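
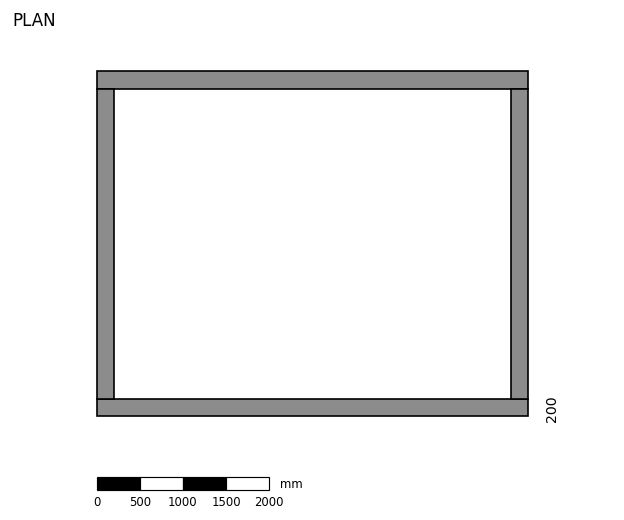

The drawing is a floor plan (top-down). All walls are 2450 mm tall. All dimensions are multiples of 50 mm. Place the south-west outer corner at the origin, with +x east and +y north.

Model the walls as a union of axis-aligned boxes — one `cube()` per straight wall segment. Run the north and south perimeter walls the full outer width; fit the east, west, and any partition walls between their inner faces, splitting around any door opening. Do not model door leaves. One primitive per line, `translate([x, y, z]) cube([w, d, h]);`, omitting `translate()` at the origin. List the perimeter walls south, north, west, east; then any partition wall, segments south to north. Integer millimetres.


cube([5000, 200, 2450]);
translate([0, 3800, 0]) cube([5000, 200, 2450]);
translate([0, 200, 0]) cube([200, 3600, 2450]);
translate([4800, 200, 0]) cube([200, 3600, 2450]);


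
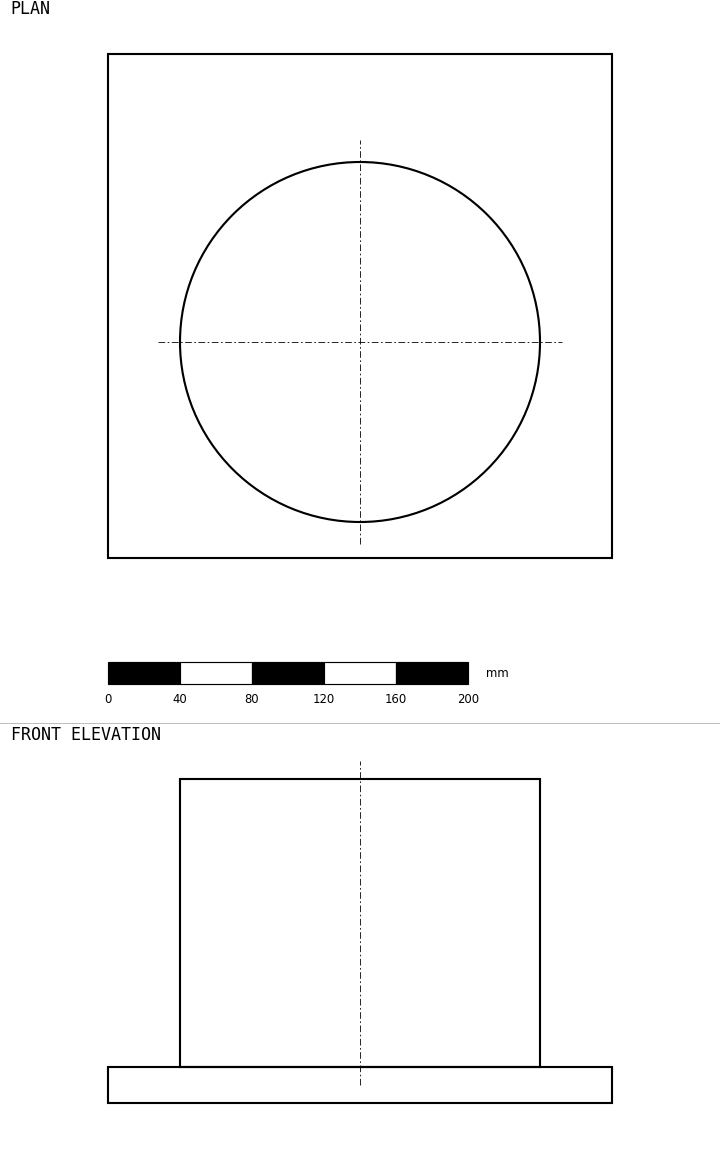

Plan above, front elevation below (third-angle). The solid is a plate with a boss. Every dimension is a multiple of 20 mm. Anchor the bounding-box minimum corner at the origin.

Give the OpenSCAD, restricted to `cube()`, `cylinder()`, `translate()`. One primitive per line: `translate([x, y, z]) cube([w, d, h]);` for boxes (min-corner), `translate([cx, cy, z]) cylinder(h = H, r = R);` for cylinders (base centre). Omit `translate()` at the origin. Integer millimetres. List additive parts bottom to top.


cube([280, 280, 20]);
translate([140, 120, 20]) cylinder(h = 160, r = 100);


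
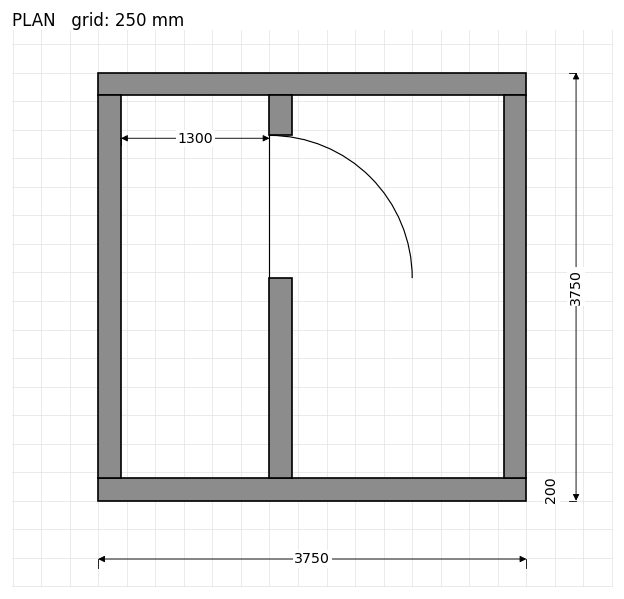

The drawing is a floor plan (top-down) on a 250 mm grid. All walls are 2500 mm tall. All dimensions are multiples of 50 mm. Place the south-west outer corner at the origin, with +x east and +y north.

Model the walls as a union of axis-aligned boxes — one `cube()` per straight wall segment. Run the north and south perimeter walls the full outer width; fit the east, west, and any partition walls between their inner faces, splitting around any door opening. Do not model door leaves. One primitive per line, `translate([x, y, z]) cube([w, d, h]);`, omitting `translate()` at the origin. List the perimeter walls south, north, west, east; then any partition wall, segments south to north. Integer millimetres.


cube([3750, 200, 2500]);
translate([0, 3550, 0]) cube([3750, 200, 2500]);
translate([0, 200, 0]) cube([200, 3350, 2500]);
translate([3550, 200, 0]) cube([200, 3350, 2500]);
translate([1500, 200, 0]) cube([200, 1750, 2500]);
translate([1500, 3200, 0]) cube([200, 350, 2500]);


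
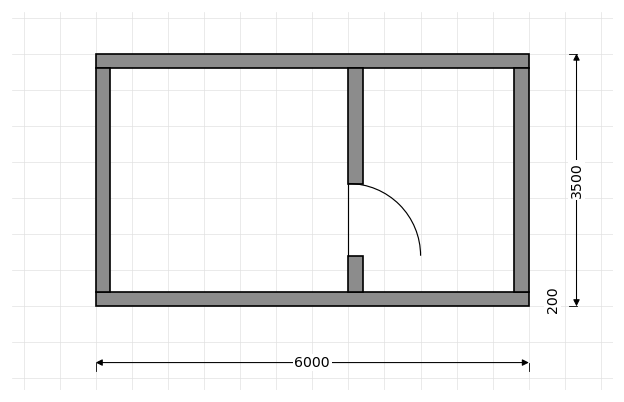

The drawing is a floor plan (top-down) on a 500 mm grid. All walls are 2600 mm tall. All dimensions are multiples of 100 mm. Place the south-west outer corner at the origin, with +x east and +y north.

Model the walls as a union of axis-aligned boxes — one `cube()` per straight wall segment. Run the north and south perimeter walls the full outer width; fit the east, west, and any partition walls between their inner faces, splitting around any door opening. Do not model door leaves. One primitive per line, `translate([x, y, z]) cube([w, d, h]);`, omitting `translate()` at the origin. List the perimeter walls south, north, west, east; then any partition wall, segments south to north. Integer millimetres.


cube([6000, 200, 2600]);
translate([0, 3300, 0]) cube([6000, 200, 2600]);
translate([0, 200, 0]) cube([200, 3100, 2600]);
translate([5800, 200, 0]) cube([200, 3100, 2600]);
translate([3500, 200, 0]) cube([200, 500, 2600]);
translate([3500, 1700, 0]) cube([200, 1600, 2600]);


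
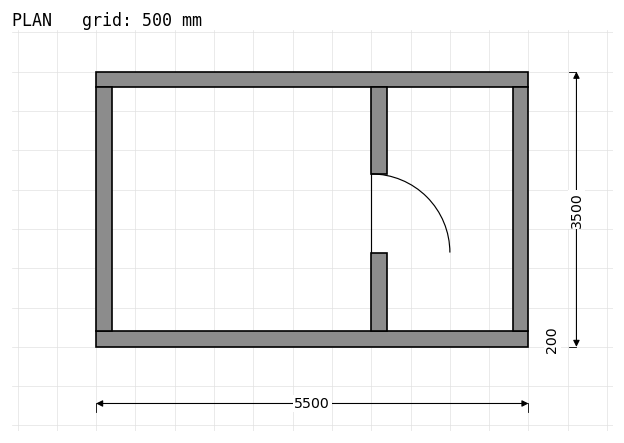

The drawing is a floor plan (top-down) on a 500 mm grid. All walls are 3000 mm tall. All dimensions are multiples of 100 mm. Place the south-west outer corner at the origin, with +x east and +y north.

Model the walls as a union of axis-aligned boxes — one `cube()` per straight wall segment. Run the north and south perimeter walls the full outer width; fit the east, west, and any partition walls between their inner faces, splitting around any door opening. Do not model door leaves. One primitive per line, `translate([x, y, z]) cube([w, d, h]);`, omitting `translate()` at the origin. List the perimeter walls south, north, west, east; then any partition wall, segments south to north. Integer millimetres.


cube([5500, 200, 3000]);
translate([0, 3300, 0]) cube([5500, 200, 3000]);
translate([0, 200, 0]) cube([200, 3100, 3000]);
translate([5300, 200, 0]) cube([200, 3100, 3000]);
translate([3500, 200, 0]) cube([200, 1000, 3000]);
translate([3500, 2200, 0]) cube([200, 1100, 3000]);


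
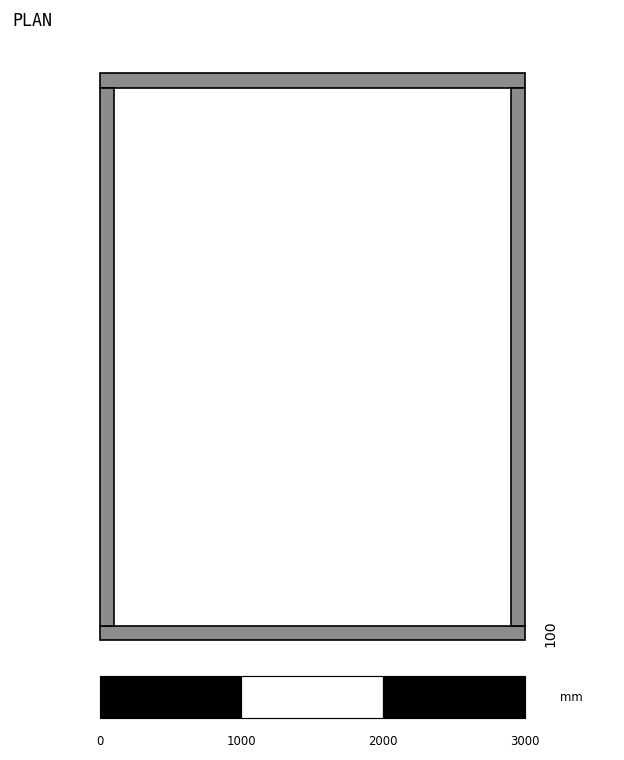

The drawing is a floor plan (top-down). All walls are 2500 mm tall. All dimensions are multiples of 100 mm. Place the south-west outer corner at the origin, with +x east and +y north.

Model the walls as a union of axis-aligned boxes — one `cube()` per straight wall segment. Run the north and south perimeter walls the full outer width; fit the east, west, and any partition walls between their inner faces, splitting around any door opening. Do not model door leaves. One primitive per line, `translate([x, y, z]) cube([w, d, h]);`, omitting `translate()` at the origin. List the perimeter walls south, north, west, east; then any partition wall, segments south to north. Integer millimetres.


cube([3000, 100, 2500]);
translate([0, 3900, 0]) cube([3000, 100, 2500]);
translate([0, 100, 0]) cube([100, 3800, 2500]);
translate([2900, 100, 0]) cube([100, 3800, 2500]);


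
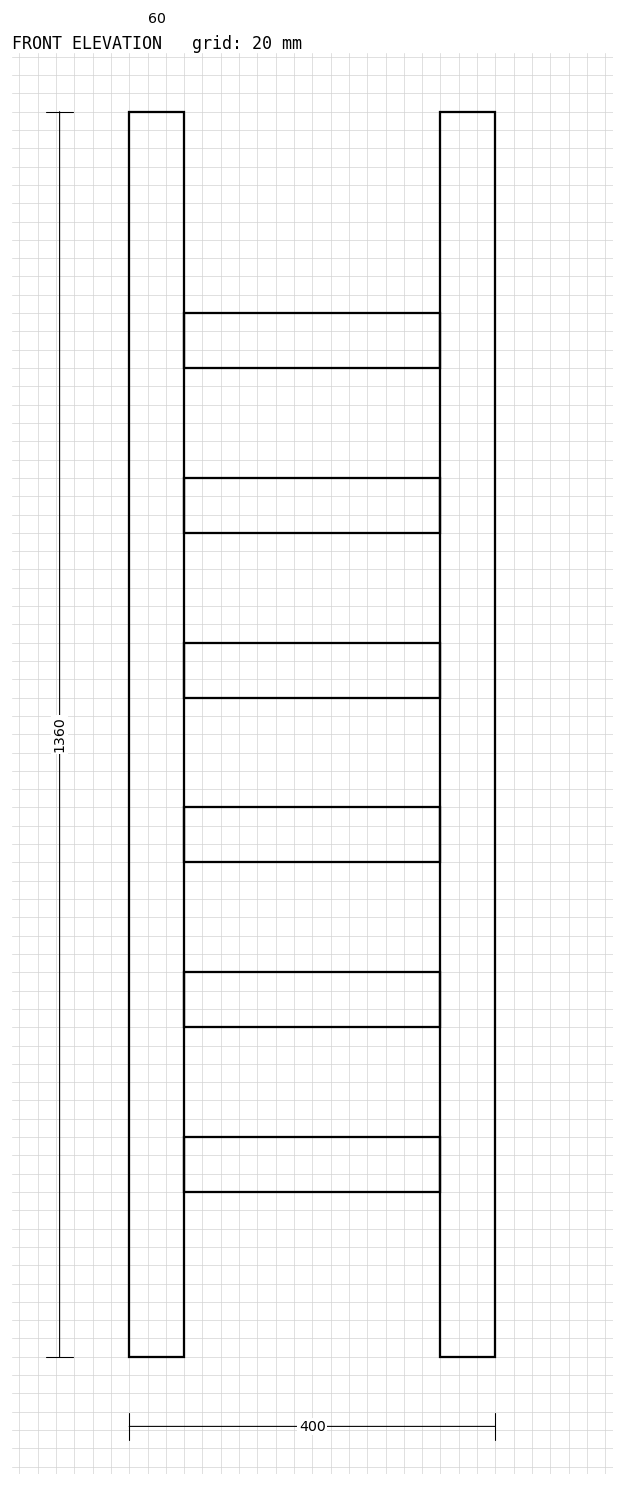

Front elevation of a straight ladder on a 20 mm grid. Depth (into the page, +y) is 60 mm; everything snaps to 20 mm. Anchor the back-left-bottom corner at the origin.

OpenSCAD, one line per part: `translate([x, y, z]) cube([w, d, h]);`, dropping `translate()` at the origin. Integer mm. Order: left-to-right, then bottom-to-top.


cube([60, 60, 1360]);
translate([60, 0, 180]) cube([280, 60, 60]);
translate([60, 0, 360]) cube([280, 60, 60]);
translate([60, 0, 540]) cube([280, 60, 60]);
translate([60, 0, 720]) cube([280, 60, 60]);
translate([60, 0, 900]) cube([280, 60, 60]);
translate([60, 0, 1080]) cube([280, 60, 60]);
translate([340, 0, 0]) cube([60, 60, 1360]);


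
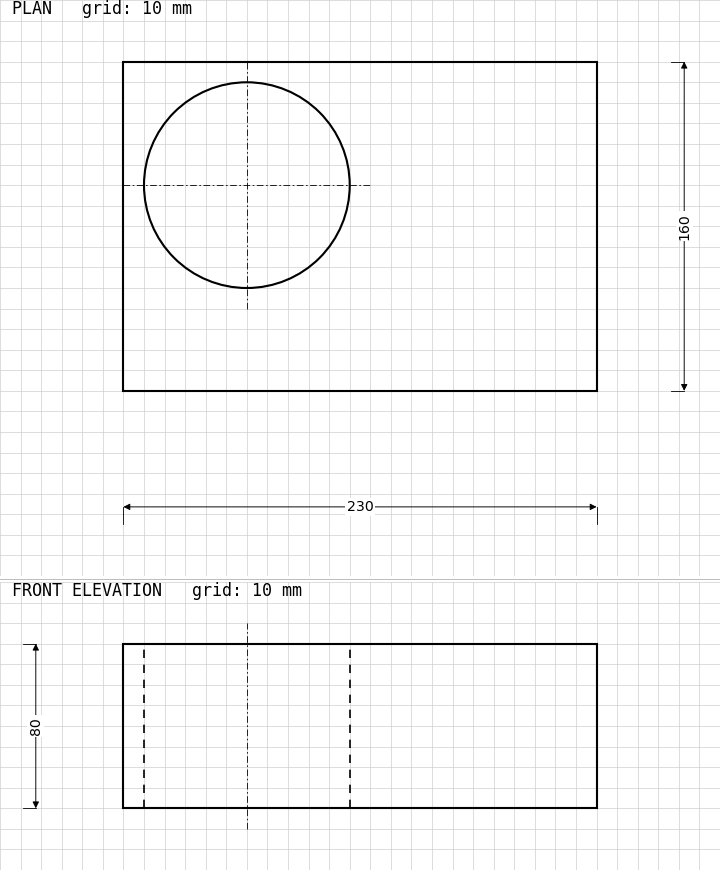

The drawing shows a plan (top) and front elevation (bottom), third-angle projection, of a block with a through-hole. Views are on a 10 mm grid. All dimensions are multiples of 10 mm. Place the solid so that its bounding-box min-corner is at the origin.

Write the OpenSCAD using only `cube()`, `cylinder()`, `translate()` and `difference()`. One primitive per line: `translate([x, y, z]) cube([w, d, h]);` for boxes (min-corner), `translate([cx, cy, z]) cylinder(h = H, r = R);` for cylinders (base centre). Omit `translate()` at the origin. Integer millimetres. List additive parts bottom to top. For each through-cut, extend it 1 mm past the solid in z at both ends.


difference() {
  cube([230, 160, 80]);
  translate([60, 100, -1]) cylinder(h = 82, r = 50);
}


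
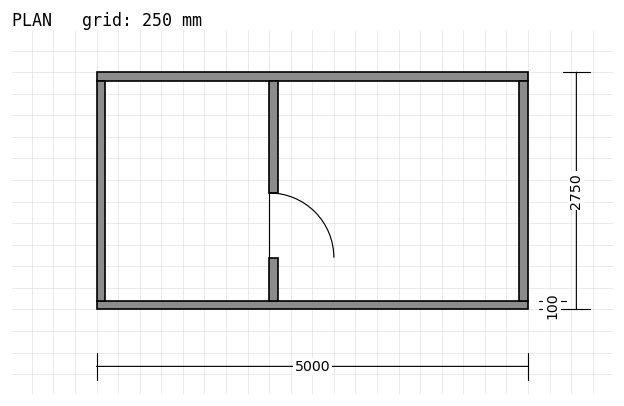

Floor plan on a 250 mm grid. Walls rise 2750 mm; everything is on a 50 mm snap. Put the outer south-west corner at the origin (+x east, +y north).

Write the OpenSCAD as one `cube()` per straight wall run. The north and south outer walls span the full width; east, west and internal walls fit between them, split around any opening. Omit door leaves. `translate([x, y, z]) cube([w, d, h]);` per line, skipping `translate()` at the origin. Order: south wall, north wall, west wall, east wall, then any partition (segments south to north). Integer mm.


cube([5000, 100, 2750]);
translate([0, 2650, 0]) cube([5000, 100, 2750]);
translate([0, 100, 0]) cube([100, 2550, 2750]);
translate([4900, 100, 0]) cube([100, 2550, 2750]);
translate([2000, 100, 0]) cube([100, 500, 2750]);
translate([2000, 1350, 0]) cube([100, 1300, 2750]);


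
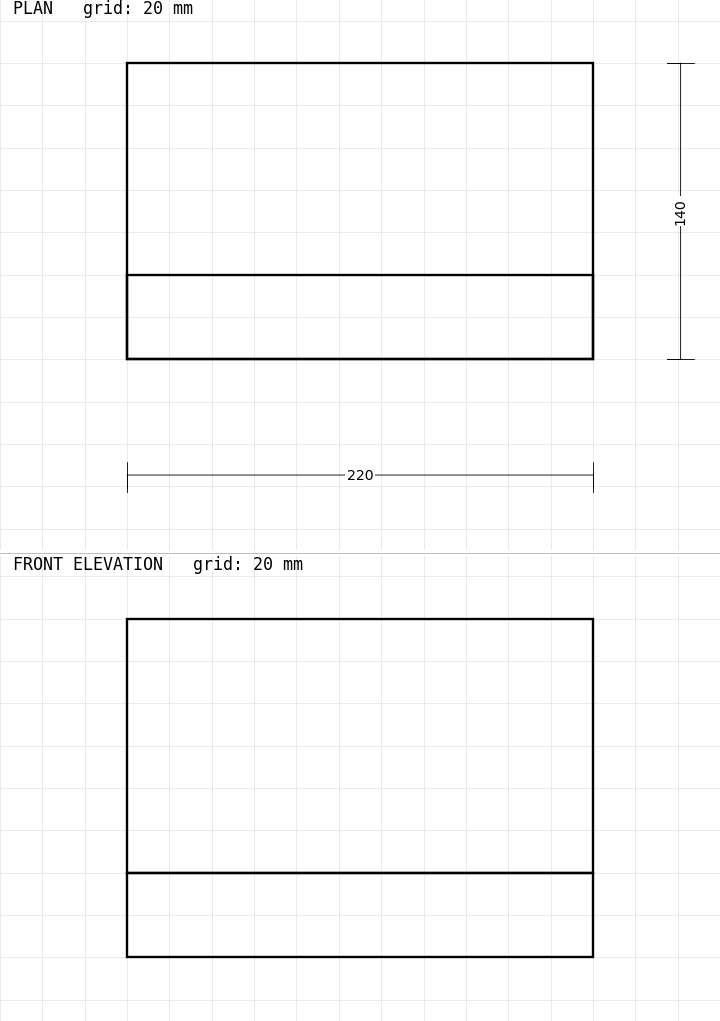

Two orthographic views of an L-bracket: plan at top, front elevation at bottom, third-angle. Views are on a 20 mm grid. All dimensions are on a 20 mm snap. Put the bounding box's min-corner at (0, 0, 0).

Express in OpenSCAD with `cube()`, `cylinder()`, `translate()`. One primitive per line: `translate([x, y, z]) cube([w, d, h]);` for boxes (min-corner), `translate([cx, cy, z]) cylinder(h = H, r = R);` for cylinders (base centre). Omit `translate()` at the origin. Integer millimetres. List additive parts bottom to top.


cube([220, 140, 40]);
translate([0, 0, 40]) cube([220, 40, 120]);


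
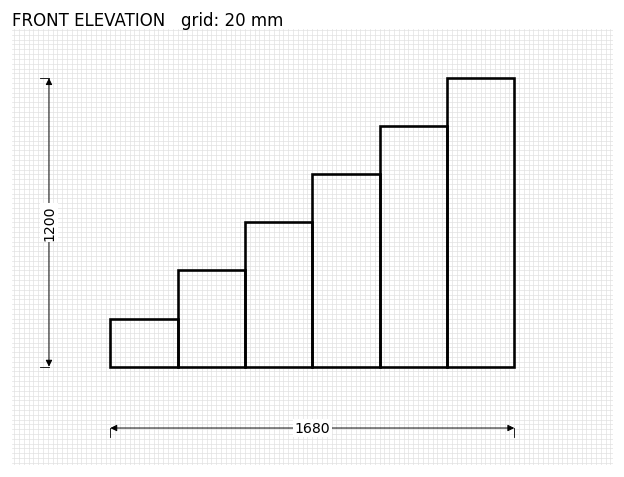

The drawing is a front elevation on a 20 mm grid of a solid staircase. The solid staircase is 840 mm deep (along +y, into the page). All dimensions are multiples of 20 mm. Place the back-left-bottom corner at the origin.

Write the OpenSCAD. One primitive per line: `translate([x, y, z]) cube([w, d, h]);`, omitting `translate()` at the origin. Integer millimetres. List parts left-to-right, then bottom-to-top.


cube([280, 840, 200]);
translate([280, 0, 0]) cube([280, 840, 400]);
translate([560, 0, 0]) cube([280, 840, 600]);
translate([840, 0, 0]) cube([280, 840, 800]);
translate([1120, 0, 0]) cube([280, 840, 1000]);
translate([1400, 0, 0]) cube([280, 840, 1200]);


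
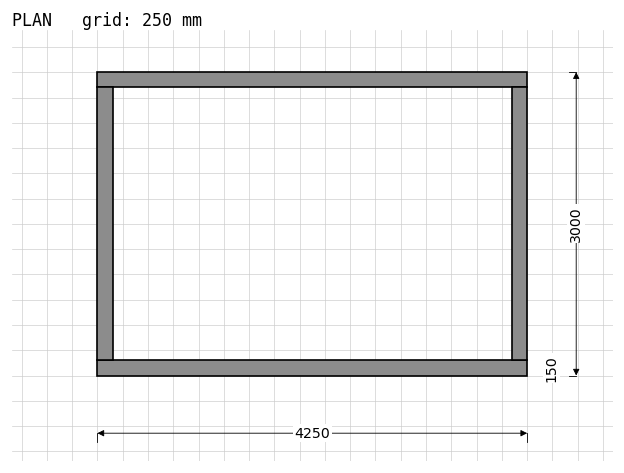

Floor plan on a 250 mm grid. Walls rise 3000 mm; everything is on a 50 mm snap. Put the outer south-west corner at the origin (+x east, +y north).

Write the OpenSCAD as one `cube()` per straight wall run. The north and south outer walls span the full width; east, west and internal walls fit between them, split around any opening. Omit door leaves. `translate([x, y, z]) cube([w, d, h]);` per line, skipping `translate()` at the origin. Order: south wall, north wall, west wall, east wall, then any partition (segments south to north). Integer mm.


cube([4250, 150, 3000]);
translate([0, 2850, 0]) cube([4250, 150, 3000]);
translate([0, 150, 0]) cube([150, 2700, 3000]);
translate([4100, 150, 0]) cube([150, 2700, 3000]);


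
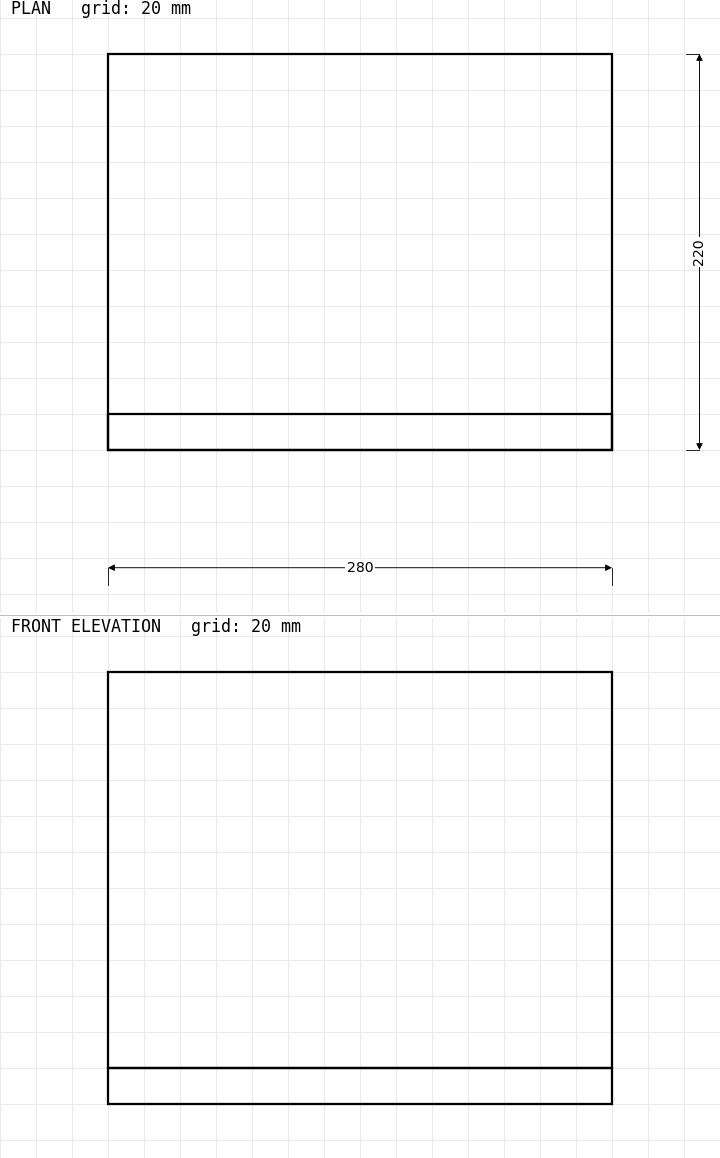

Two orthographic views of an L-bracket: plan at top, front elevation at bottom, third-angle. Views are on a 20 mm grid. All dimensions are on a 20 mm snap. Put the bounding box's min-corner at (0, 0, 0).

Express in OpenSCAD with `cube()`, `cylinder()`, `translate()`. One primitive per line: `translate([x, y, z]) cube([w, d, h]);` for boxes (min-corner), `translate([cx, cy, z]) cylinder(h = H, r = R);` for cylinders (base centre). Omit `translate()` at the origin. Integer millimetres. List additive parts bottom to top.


cube([280, 220, 20]);
translate([0, 0, 20]) cube([280, 20, 220]);


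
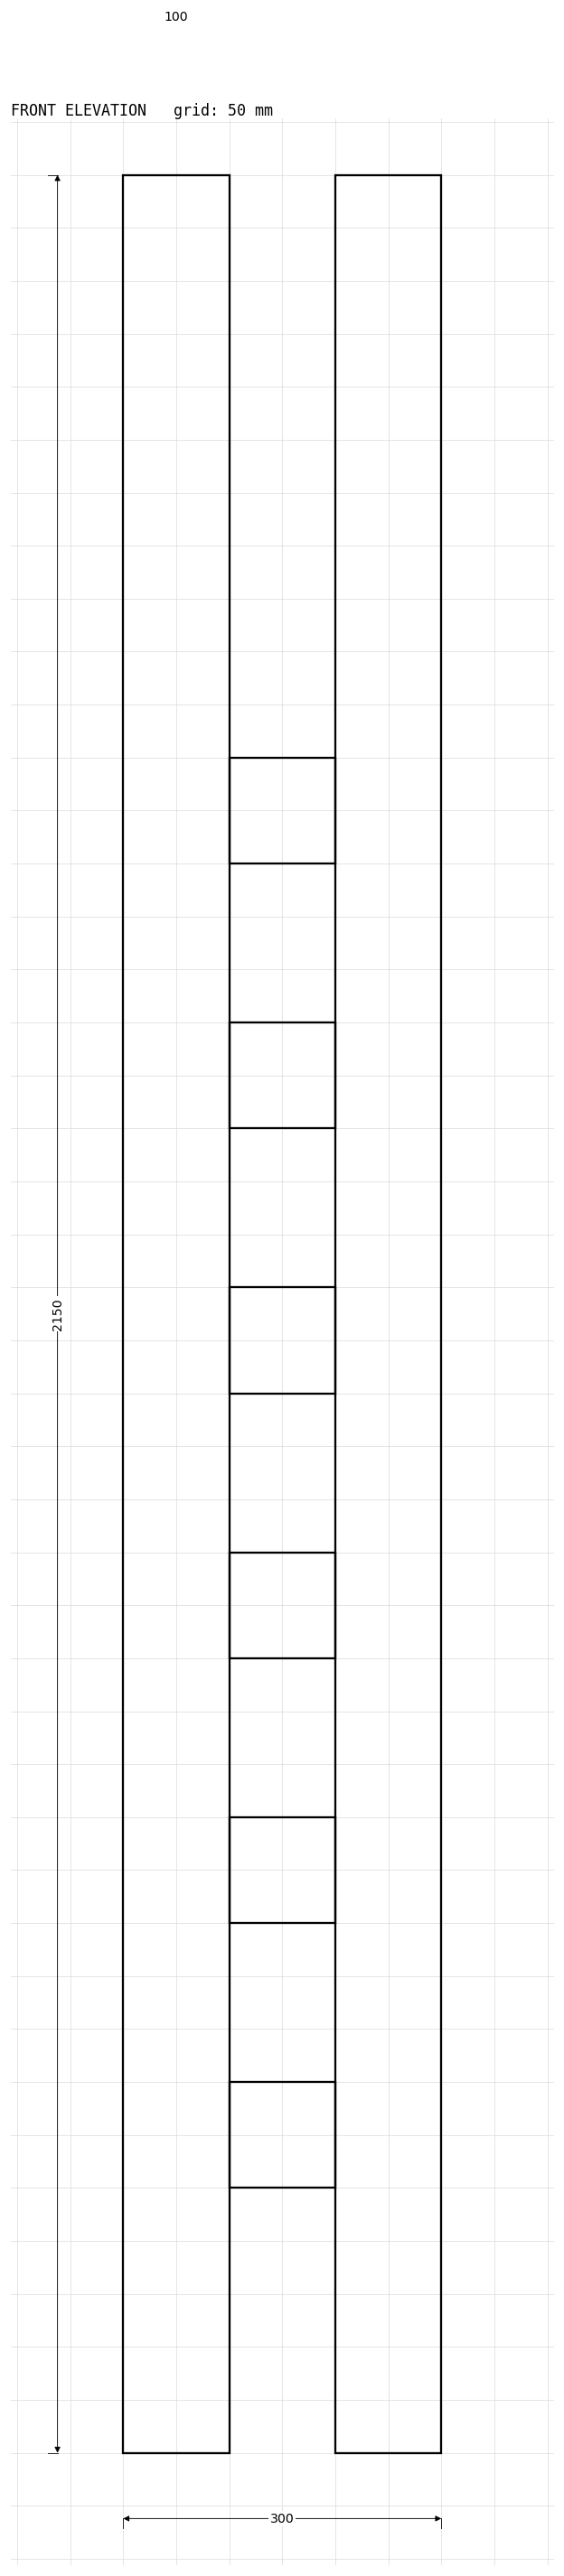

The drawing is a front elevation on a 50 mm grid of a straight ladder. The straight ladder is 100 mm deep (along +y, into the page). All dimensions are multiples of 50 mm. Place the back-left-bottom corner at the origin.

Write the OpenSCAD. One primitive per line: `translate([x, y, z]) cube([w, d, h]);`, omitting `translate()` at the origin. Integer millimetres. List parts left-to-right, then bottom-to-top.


cube([100, 100, 2150]);
translate([100, 0, 250]) cube([100, 100, 100]);
translate([100, 0, 500]) cube([100, 100, 100]);
translate([100, 0, 750]) cube([100, 100, 100]);
translate([100, 0, 1000]) cube([100, 100, 100]);
translate([100, 0, 1250]) cube([100, 100, 100]);
translate([100, 0, 1500]) cube([100, 100, 100]);
translate([200, 0, 0]) cube([100, 100, 2150]);


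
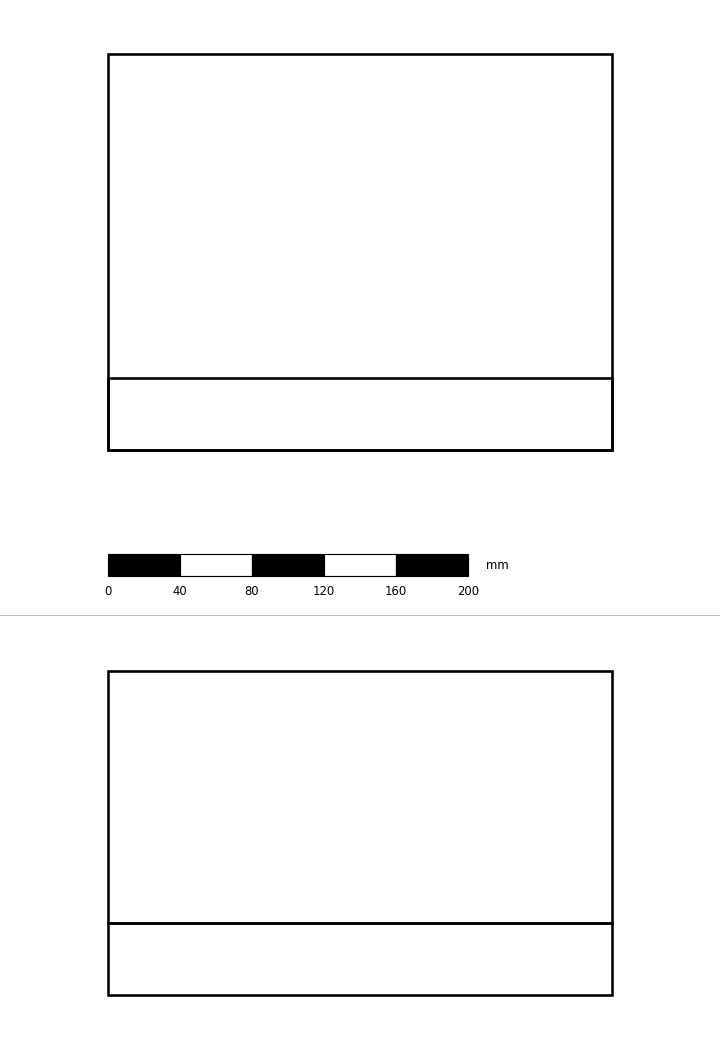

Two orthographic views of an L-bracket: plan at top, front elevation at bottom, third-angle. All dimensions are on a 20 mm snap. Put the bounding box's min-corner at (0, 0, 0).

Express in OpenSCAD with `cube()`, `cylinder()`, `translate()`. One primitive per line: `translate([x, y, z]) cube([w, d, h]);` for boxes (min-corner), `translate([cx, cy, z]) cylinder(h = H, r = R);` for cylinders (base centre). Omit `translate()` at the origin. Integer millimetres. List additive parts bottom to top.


cube([280, 220, 40]);
translate([0, 0, 40]) cube([280, 40, 140]);


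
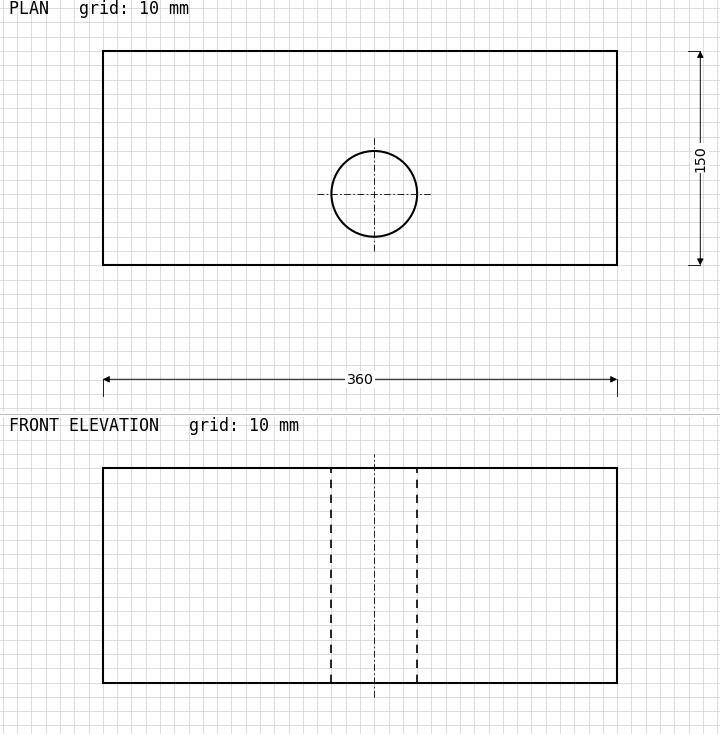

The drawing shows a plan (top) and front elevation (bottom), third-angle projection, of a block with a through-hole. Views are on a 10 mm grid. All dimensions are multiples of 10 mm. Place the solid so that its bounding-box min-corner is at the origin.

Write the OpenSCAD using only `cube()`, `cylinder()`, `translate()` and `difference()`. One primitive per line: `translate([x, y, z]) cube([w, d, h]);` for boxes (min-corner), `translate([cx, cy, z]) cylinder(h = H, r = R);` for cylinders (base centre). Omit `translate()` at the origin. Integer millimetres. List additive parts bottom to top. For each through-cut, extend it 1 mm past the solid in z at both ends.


difference() {
  cube([360, 150, 150]);
  translate([190, 50, -1]) cylinder(h = 152, r = 30);
}


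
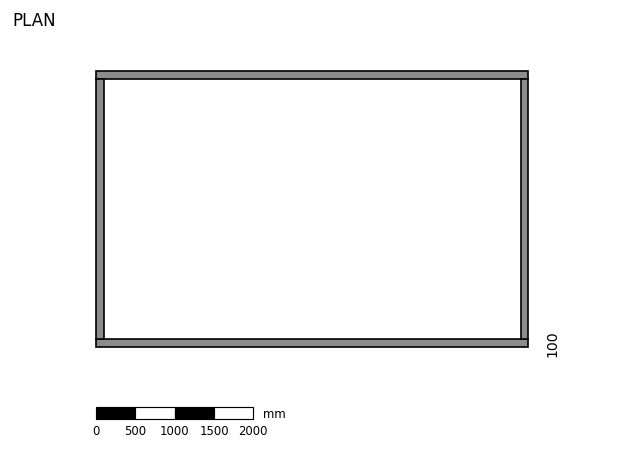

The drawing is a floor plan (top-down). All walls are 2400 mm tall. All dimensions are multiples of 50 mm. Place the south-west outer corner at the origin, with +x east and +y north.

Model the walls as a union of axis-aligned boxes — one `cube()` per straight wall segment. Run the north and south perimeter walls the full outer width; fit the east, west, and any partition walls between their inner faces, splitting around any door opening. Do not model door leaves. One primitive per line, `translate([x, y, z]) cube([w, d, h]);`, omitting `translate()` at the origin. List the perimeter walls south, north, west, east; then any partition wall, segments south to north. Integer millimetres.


cube([5500, 100, 2400]);
translate([0, 3400, 0]) cube([5500, 100, 2400]);
translate([0, 100, 0]) cube([100, 3300, 2400]);
translate([5400, 100, 0]) cube([100, 3300, 2400]);


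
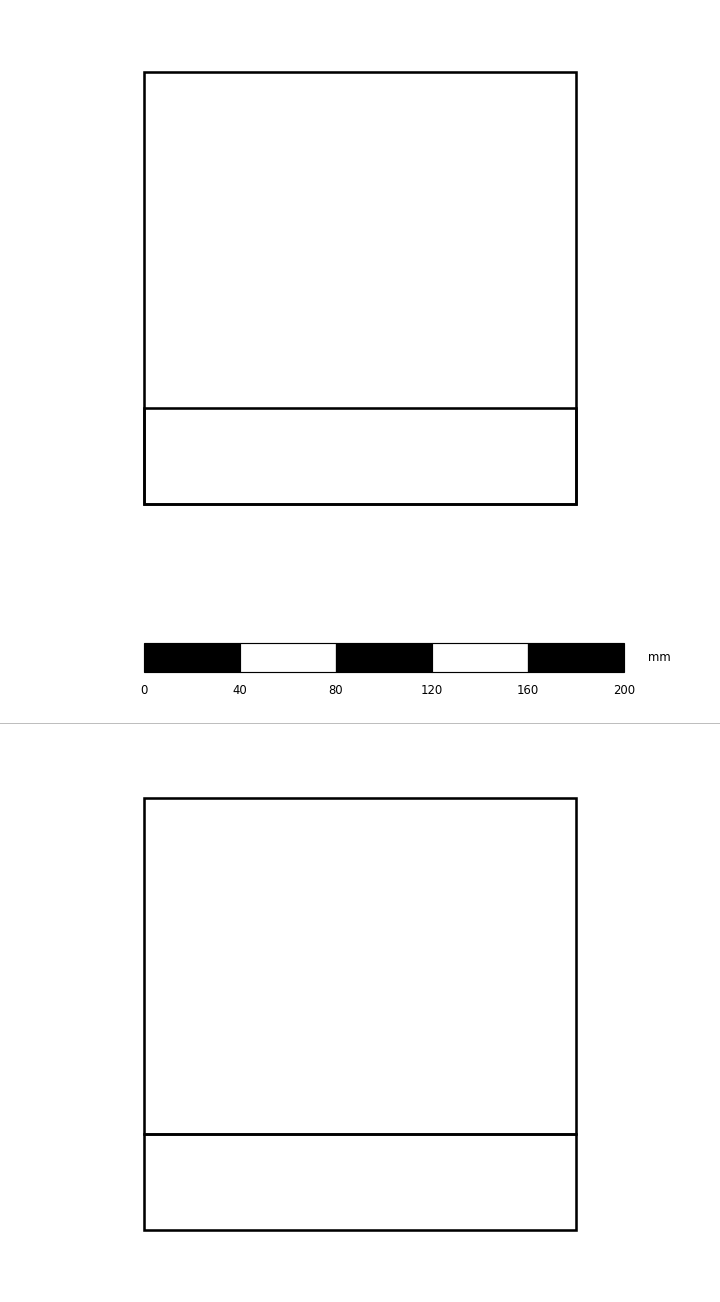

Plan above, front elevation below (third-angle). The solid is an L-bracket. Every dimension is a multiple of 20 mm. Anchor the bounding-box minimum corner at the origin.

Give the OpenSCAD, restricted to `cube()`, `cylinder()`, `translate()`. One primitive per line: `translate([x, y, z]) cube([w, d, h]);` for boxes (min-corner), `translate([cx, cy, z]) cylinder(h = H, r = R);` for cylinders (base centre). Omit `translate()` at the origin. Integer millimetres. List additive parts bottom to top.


cube([180, 180, 40]);
translate([0, 0, 40]) cube([180, 40, 140]);


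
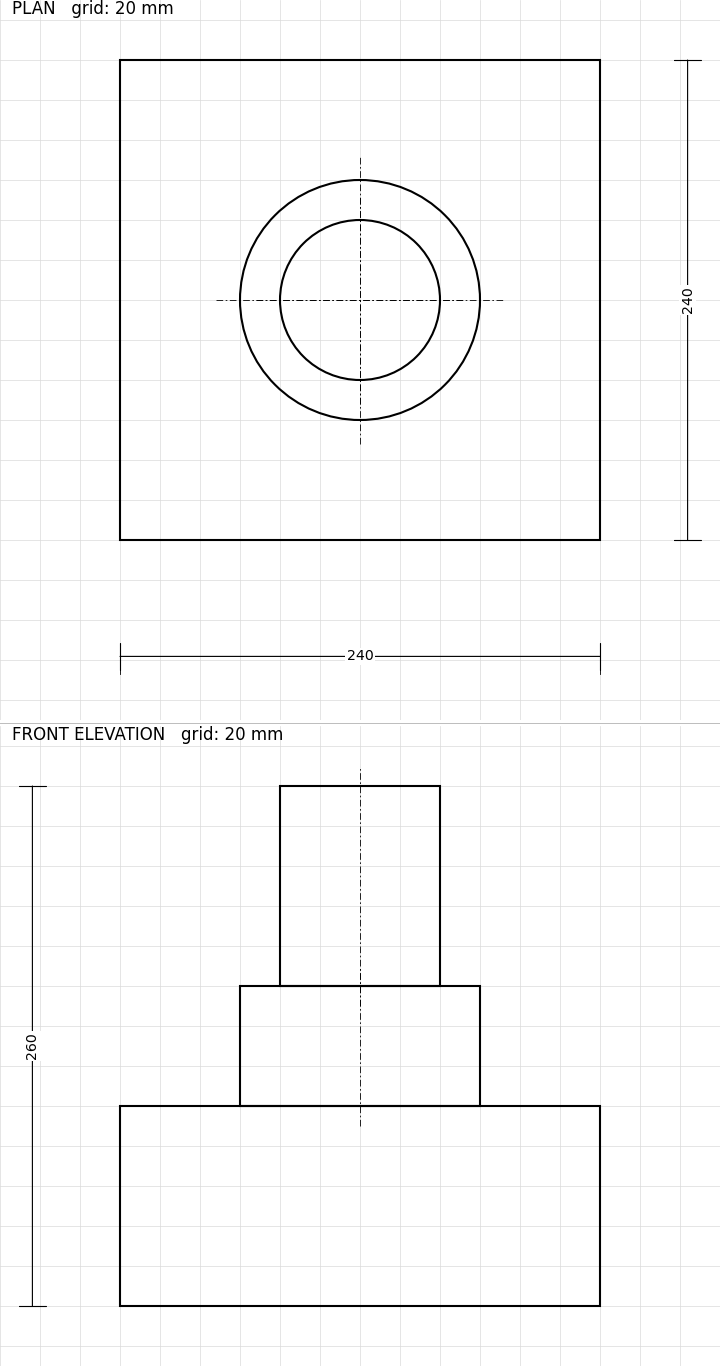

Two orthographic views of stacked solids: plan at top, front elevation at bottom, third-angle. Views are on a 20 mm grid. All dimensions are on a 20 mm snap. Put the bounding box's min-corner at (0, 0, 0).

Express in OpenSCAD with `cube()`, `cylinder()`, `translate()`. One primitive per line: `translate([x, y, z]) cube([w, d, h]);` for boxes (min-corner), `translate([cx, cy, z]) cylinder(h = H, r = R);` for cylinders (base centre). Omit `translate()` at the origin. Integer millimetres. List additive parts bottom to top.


cube([240, 240, 100]);
translate([120, 120, 100]) cylinder(h = 60, r = 60);
translate([120, 120, 160]) cylinder(h = 100, r = 40);


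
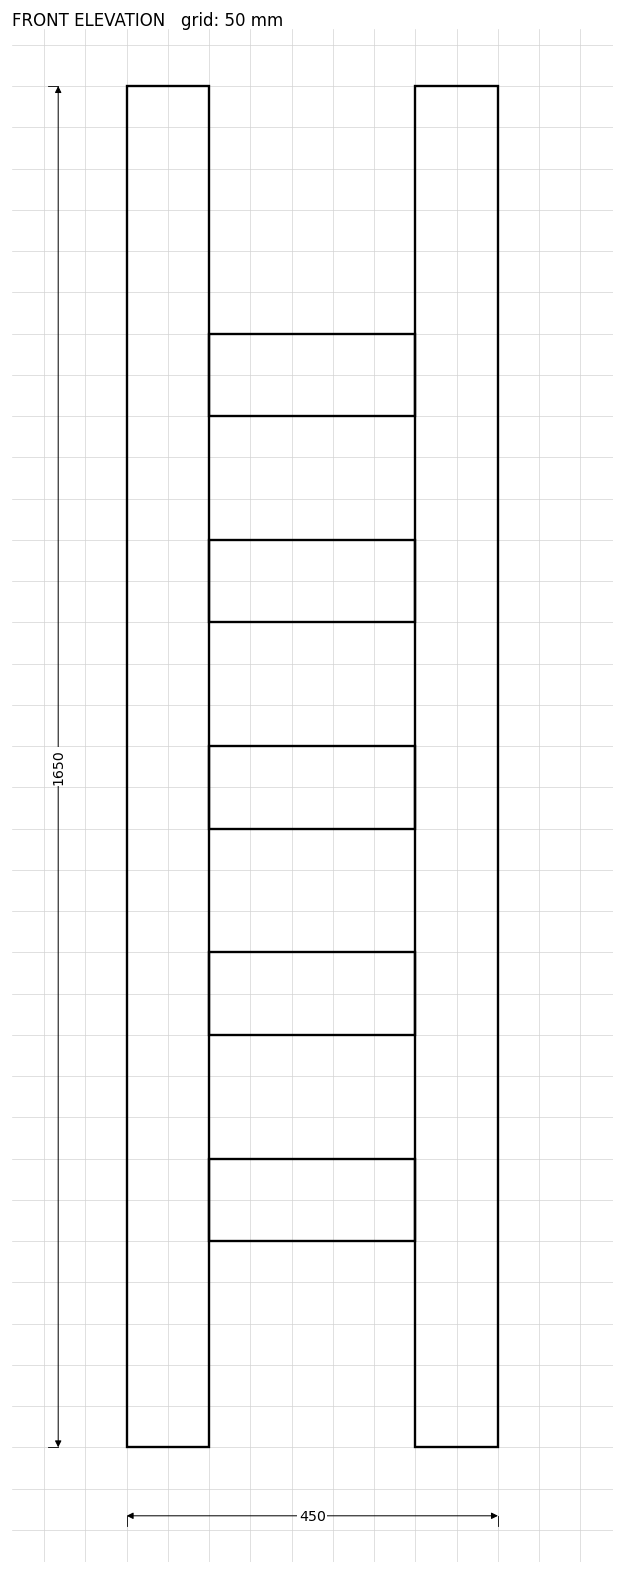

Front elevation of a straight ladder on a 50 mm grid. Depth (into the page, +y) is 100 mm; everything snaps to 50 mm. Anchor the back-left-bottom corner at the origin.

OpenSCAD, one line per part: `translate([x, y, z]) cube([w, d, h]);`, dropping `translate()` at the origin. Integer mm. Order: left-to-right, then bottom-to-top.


cube([100, 100, 1650]);
translate([100, 0, 250]) cube([250, 100, 100]);
translate([100, 0, 500]) cube([250, 100, 100]);
translate([100, 0, 750]) cube([250, 100, 100]);
translate([100, 0, 1000]) cube([250, 100, 100]);
translate([100, 0, 1250]) cube([250, 100, 100]);
translate([350, 0, 0]) cube([100, 100, 1650]);


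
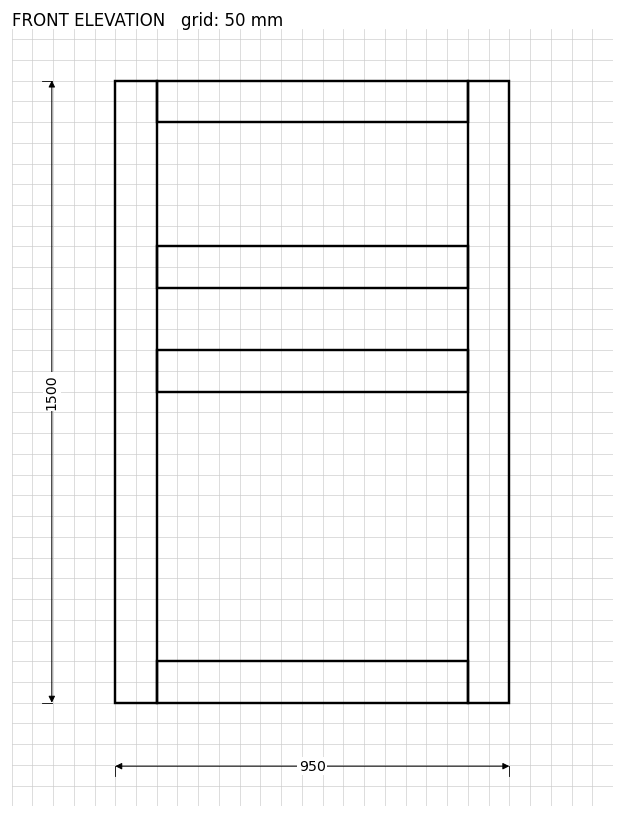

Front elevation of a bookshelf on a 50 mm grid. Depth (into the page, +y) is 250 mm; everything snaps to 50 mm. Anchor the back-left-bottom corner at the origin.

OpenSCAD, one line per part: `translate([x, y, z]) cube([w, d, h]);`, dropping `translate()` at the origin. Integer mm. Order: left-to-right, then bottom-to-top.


cube([100, 250, 1500]);
translate([100, 0, 0]) cube([750, 250, 100]);
translate([100, 0, 750]) cube([750, 250, 100]);
translate([100, 0, 1000]) cube([750, 250, 100]);
translate([100, 0, 1400]) cube([750, 250, 100]);
translate([850, 0, 0]) cube([100, 250, 1500]);


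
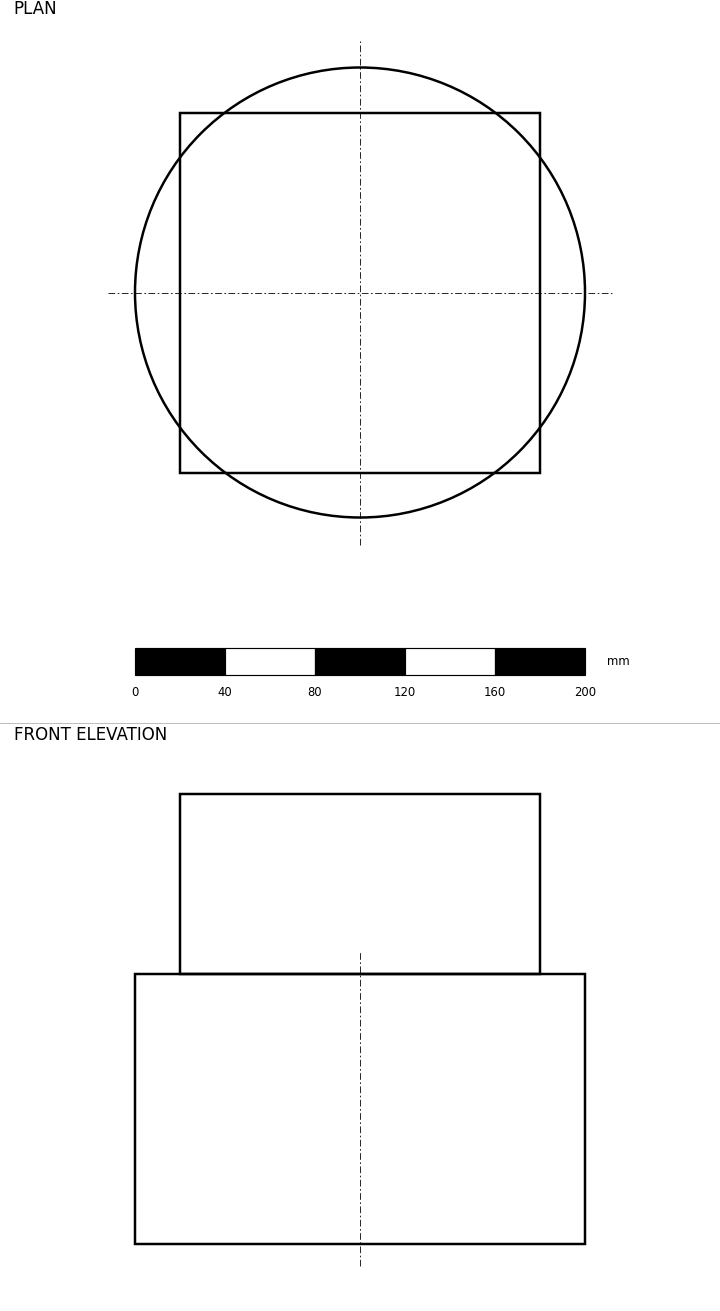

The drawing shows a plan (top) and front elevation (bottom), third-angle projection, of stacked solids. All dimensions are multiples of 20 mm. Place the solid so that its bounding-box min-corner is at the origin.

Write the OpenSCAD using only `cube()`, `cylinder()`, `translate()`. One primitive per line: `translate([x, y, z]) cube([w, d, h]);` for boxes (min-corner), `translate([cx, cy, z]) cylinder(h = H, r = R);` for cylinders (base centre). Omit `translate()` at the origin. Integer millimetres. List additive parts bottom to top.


translate([100, 100, 0]) cylinder(h = 120, r = 100);
translate([20, 20, 120]) cube([160, 160, 80]);


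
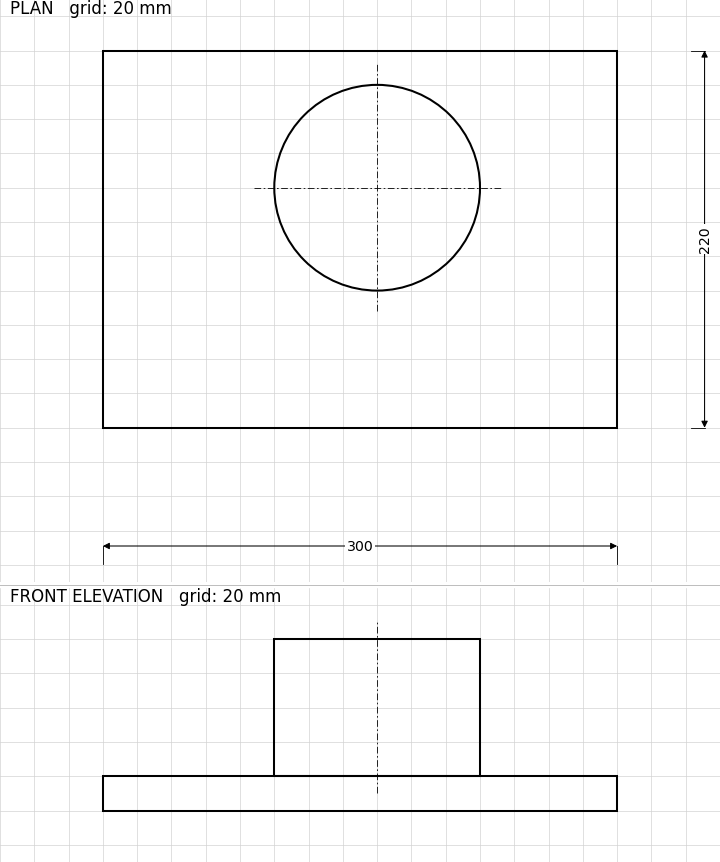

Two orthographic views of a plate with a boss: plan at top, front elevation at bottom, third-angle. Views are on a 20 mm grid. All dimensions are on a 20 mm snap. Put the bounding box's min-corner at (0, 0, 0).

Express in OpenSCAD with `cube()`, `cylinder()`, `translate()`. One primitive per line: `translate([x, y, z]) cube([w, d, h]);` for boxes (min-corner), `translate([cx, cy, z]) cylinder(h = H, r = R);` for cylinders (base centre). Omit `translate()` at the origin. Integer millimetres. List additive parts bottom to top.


cube([300, 220, 20]);
translate([160, 140, 20]) cylinder(h = 80, r = 60);


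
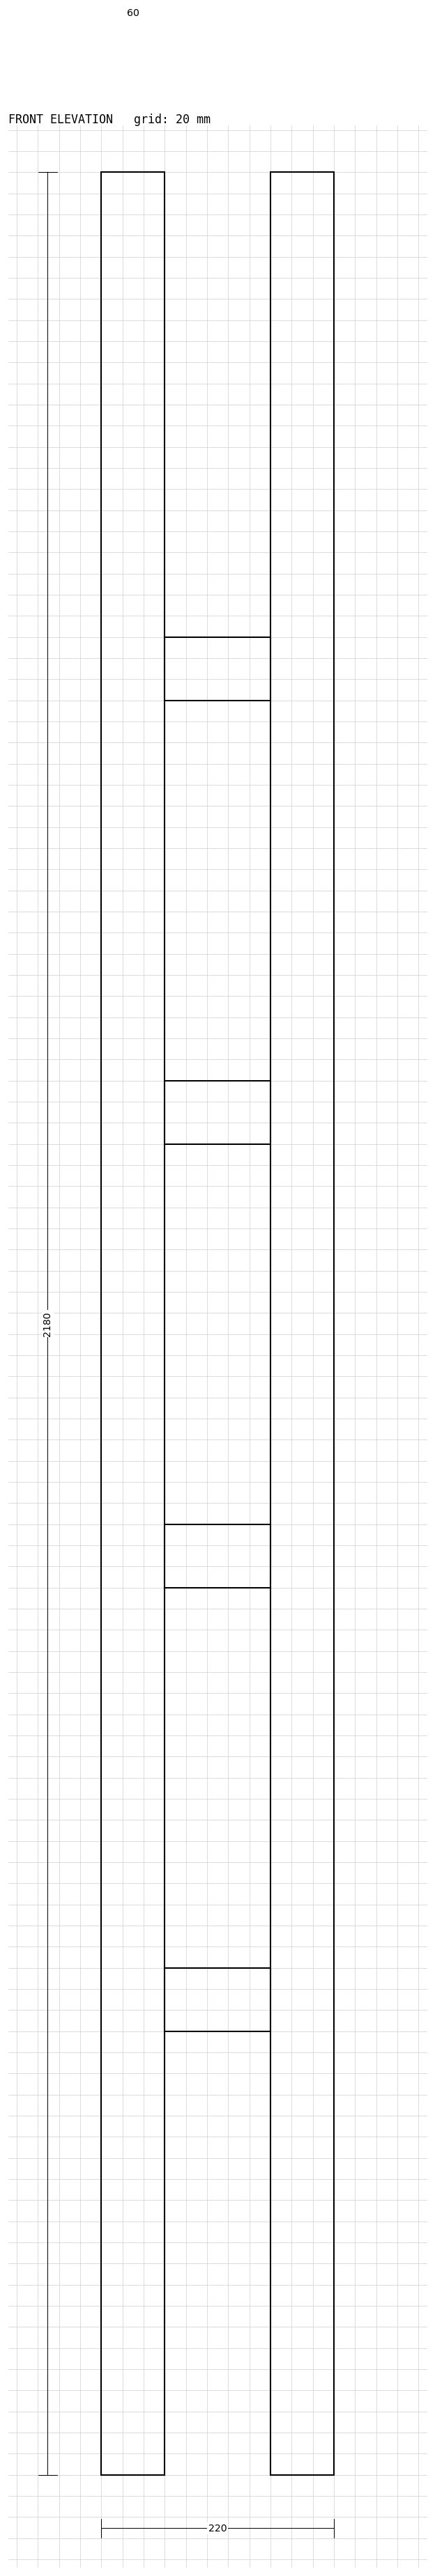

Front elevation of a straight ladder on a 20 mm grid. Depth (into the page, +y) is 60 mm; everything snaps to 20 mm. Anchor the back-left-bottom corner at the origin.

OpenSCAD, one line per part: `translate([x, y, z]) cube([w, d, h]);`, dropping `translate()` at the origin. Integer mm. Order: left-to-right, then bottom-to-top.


cube([60, 60, 2180]);
translate([60, 0, 420]) cube([100, 60, 60]);
translate([60, 0, 840]) cube([100, 60, 60]);
translate([60, 0, 1260]) cube([100, 60, 60]);
translate([60, 0, 1680]) cube([100, 60, 60]);
translate([160, 0, 0]) cube([60, 60, 2180]);


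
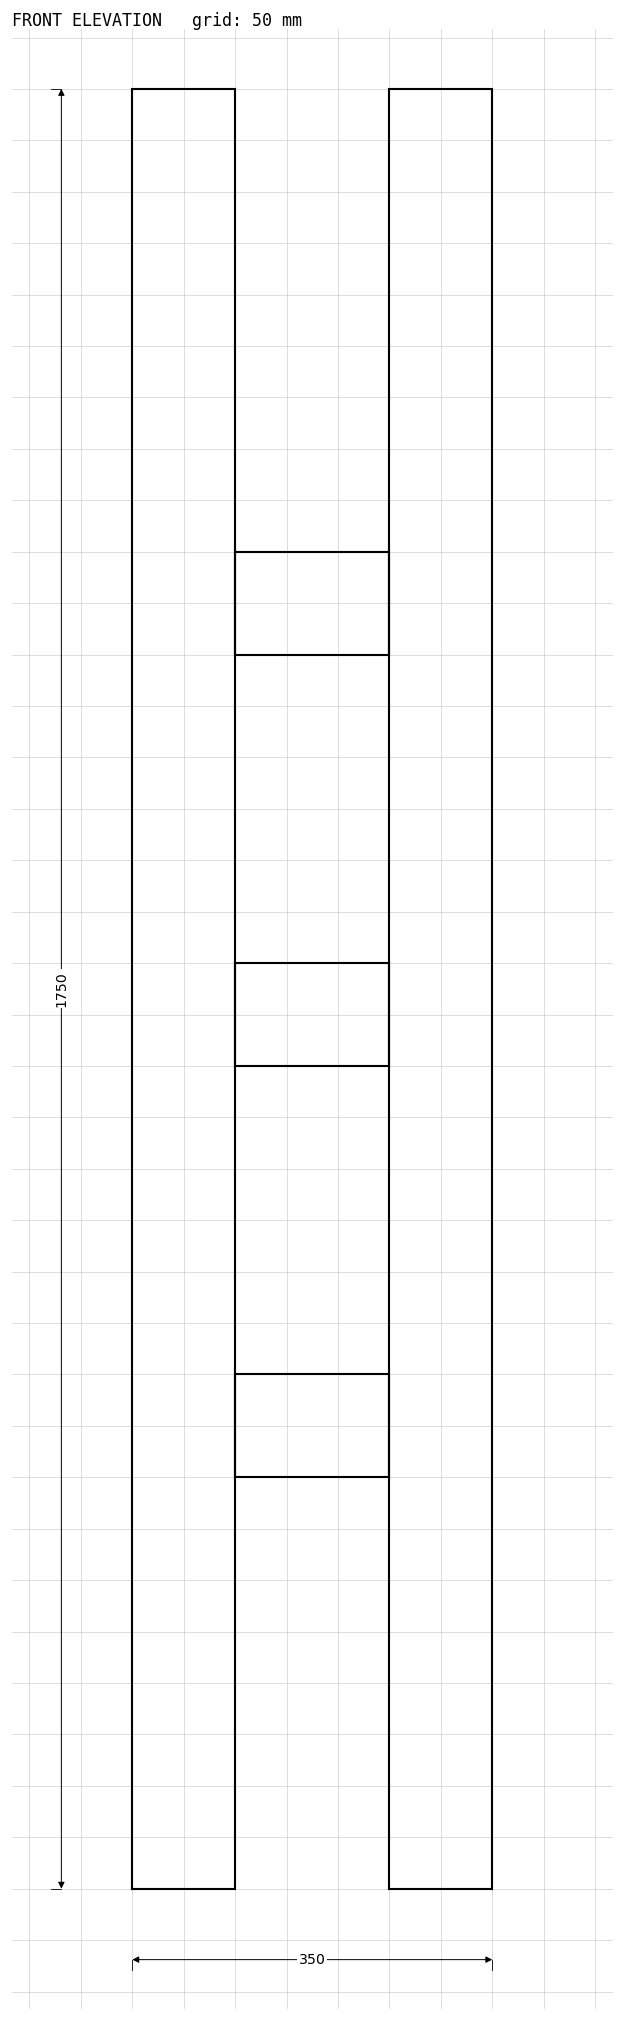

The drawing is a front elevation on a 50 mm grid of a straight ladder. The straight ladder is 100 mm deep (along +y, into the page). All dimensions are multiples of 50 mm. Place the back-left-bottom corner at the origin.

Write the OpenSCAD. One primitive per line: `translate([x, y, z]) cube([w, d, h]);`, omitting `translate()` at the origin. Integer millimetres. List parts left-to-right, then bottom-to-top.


cube([100, 100, 1750]);
translate([100, 0, 400]) cube([150, 100, 100]);
translate([100, 0, 800]) cube([150, 100, 100]);
translate([100, 0, 1200]) cube([150, 100, 100]);
translate([250, 0, 0]) cube([100, 100, 1750]);


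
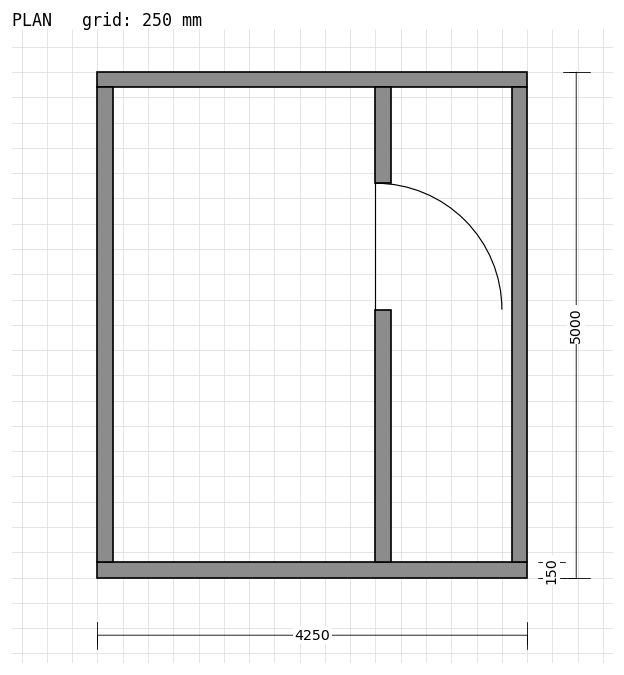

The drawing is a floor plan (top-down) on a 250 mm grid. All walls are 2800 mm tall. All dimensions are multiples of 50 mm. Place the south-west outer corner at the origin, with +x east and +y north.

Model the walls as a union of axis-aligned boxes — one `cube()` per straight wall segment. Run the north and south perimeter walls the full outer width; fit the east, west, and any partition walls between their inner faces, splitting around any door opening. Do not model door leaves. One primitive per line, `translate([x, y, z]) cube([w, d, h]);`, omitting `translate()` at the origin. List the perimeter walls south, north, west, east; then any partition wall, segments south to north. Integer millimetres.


cube([4250, 150, 2800]);
translate([0, 4850, 0]) cube([4250, 150, 2800]);
translate([0, 150, 0]) cube([150, 4700, 2800]);
translate([4100, 150, 0]) cube([150, 4700, 2800]);
translate([2750, 150, 0]) cube([150, 2500, 2800]);
translate([2750, 3900, 0]) cube([150, 950, 2800]);


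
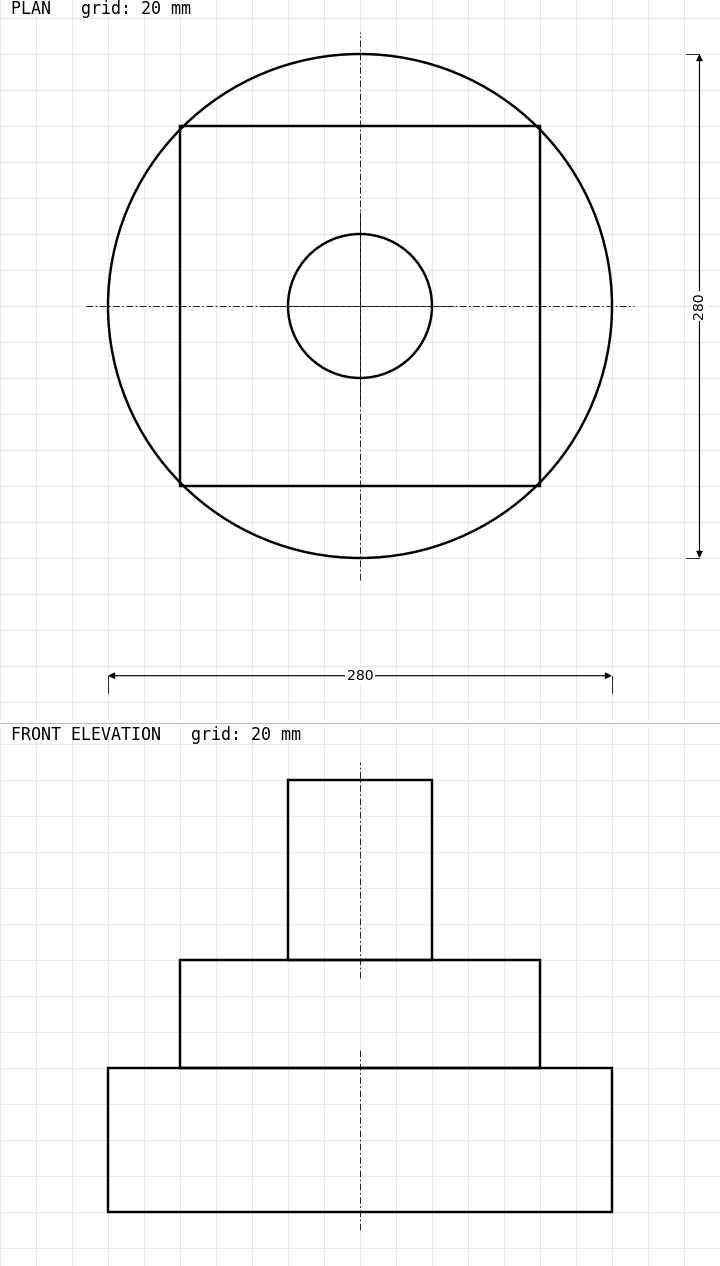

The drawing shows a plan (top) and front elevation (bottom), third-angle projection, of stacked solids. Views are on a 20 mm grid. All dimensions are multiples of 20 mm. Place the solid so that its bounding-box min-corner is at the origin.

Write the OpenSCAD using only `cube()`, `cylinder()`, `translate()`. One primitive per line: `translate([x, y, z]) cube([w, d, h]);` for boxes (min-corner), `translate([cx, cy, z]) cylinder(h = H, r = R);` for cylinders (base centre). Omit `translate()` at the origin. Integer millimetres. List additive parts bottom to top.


translate([140, 140, 0]) cylinder(h = 80, r = 140);
translate([40, 40, 80]) cube([200, 200, 60]);
translate([140, 140, 140]) cylinder(h = 100, r = 40);


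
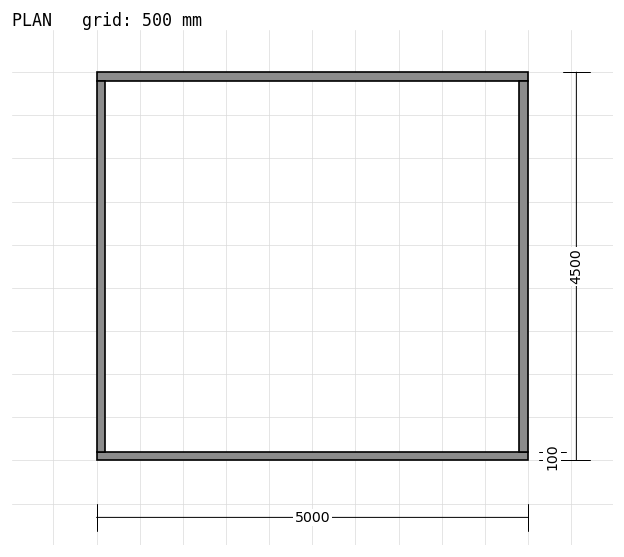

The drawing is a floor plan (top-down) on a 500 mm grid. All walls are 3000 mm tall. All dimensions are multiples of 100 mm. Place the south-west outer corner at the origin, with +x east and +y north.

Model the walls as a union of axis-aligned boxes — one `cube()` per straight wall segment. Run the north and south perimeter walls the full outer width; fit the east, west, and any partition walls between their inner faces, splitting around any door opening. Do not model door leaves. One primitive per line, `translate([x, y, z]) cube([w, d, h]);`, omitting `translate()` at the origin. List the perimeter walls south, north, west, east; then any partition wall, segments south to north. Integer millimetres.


cube([5000, 100, 3000]);
translate([0, 4400, 0]) cube([5000, 100, 3000]);
translate([0, 100, 0]) cube([100, 4300, 3000]);
translate([4900, 100, 0]) cube([100, 4300, 3000]);


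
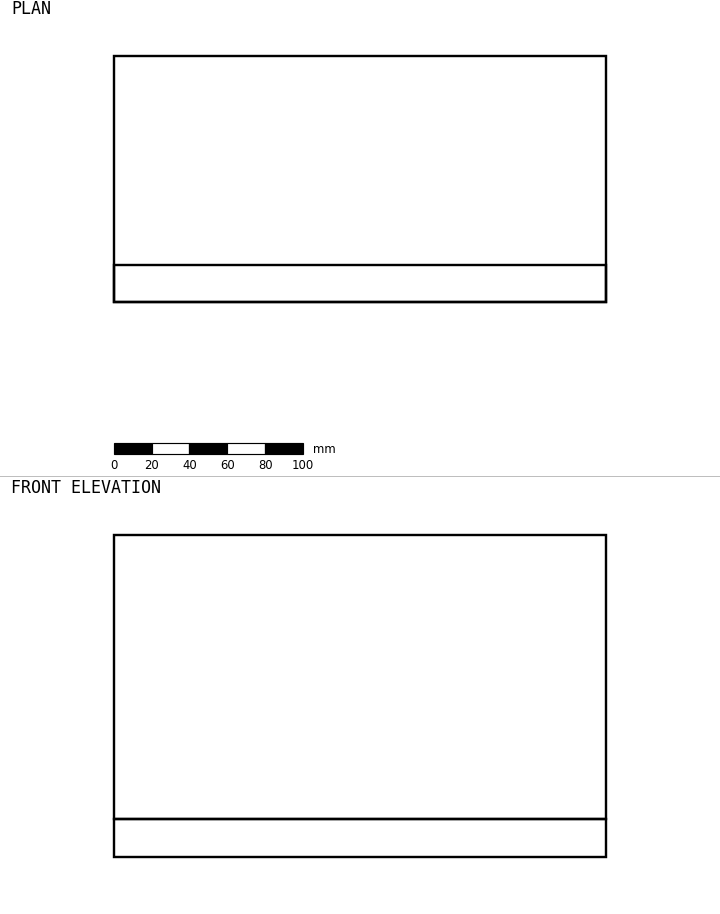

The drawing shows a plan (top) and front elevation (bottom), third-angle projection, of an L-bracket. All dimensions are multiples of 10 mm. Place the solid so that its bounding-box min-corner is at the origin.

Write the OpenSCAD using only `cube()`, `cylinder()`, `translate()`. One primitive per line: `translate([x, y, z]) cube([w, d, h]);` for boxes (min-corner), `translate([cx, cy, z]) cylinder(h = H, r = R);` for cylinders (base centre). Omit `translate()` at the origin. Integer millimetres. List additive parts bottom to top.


cube([260, 130, 20]);
translate([0, 0, 20]) cube([260, 20, 150]);


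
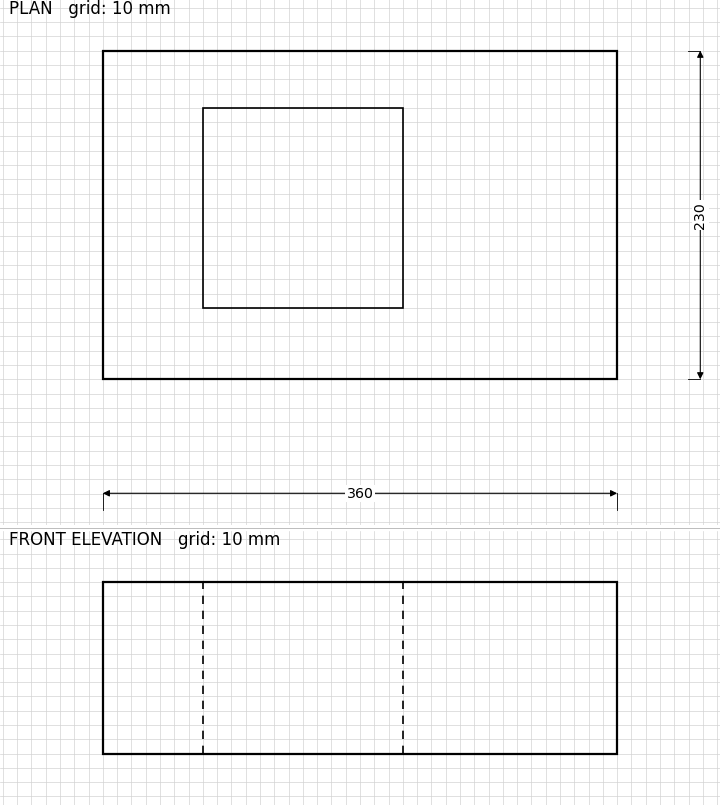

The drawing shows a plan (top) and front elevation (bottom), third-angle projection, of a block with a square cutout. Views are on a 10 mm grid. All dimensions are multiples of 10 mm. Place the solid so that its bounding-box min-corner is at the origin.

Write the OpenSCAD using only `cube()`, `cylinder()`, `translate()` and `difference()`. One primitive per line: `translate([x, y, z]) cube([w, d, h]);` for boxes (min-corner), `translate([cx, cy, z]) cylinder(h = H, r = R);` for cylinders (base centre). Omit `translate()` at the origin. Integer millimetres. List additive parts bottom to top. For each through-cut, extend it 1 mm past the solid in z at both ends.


difference() {
  cube([360, 230, 120]);
  translate([70, 50, -1]) cube([140, 140, 122]);
}


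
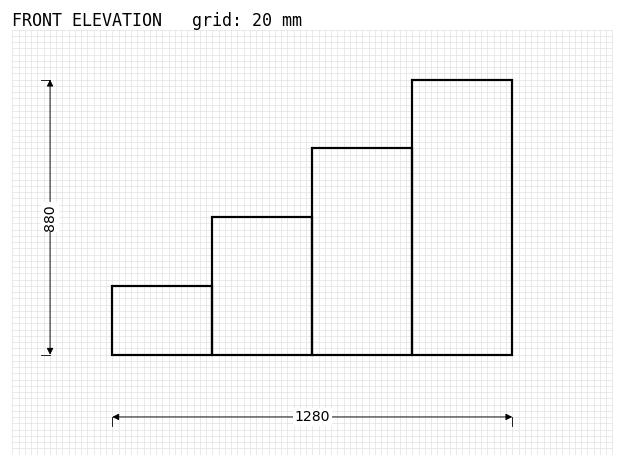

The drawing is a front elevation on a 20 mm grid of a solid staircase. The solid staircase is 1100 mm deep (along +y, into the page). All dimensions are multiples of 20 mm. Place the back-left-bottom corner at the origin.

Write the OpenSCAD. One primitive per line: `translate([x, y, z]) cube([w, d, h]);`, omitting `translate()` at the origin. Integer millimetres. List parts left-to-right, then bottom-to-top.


cube([320, 1100, 220]);
translate([320, 0, 0]) cube([320, 1100, 440]);
translate([640, 0, 0]) cube([320, 1100, 660]);
translate([960, 0, 0]) cube([320, 1100, 880]);


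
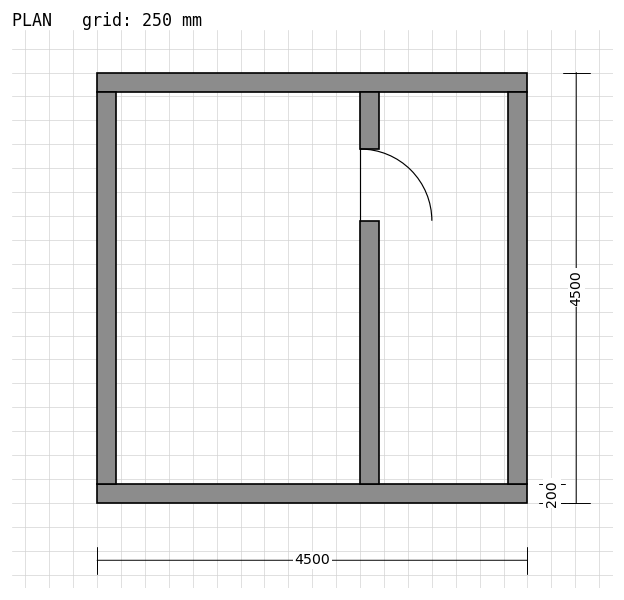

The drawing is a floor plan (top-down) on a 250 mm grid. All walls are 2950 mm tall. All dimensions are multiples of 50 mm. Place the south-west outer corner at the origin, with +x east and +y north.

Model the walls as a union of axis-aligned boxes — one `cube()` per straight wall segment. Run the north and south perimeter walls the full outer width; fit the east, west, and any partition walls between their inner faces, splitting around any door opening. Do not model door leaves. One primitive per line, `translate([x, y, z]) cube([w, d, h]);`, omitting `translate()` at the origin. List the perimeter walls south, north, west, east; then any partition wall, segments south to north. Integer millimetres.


cube([4500, 200, 2950]);
translate([0, 4300, 0]) cube([4500, 200, 2950]);
translate([0, 200, 0]) cube([200, 4100, 2950]);
translate([4300, 200, 0]) cube([200, 4100, 2950]);
translate([2750, 200, 0]) cube([200, 2750, 2950]);
translate([2750, 3700, 0]) cube([200, 600, 2950]);


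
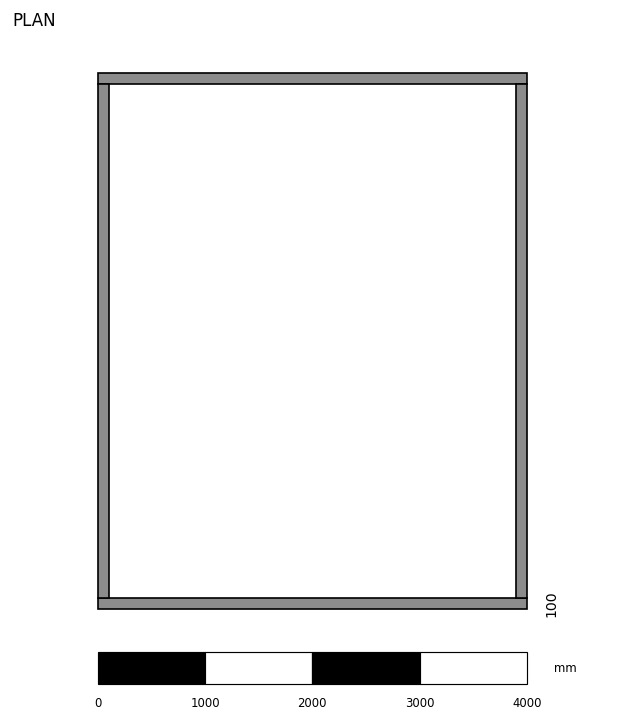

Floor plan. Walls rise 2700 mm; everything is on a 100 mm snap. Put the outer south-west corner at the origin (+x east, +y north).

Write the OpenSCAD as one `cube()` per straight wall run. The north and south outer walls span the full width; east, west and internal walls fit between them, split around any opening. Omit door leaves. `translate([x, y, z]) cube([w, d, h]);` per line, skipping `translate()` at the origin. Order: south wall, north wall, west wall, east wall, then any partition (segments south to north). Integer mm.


cube([4000, 100, 2700]);
translate([0, 4900, 0]) cube([4000, 100, 2700]);
translate([0, 100, 0]) cube([100, 4800, 2700]);
translate([3900, 100, 0]) cube([100, 4800, 2700]);


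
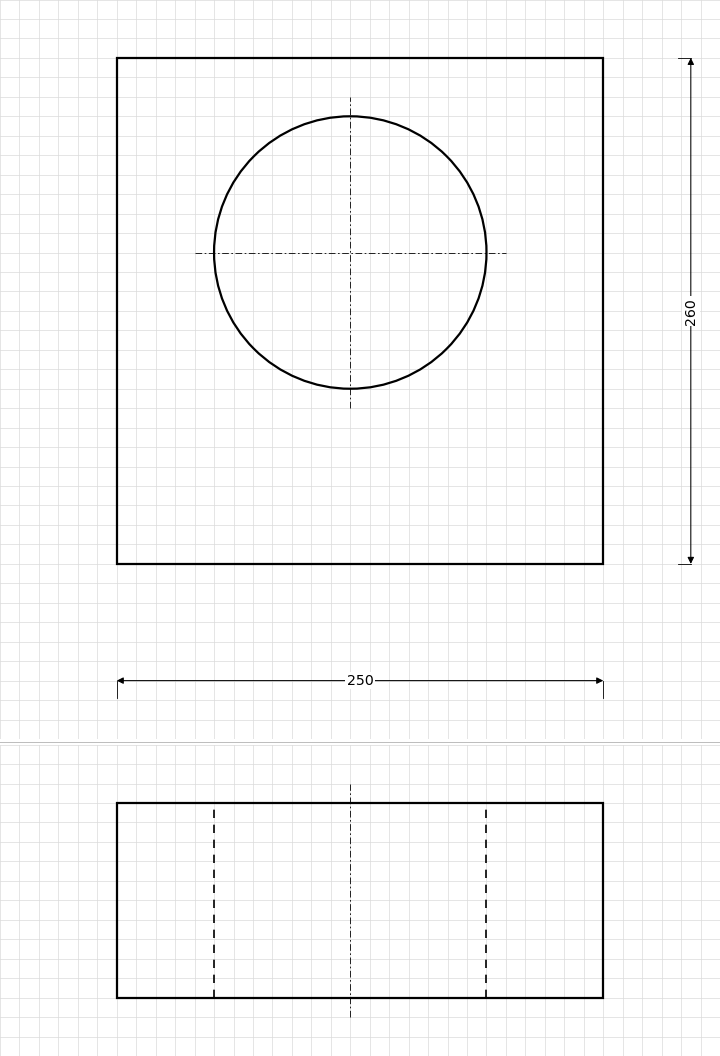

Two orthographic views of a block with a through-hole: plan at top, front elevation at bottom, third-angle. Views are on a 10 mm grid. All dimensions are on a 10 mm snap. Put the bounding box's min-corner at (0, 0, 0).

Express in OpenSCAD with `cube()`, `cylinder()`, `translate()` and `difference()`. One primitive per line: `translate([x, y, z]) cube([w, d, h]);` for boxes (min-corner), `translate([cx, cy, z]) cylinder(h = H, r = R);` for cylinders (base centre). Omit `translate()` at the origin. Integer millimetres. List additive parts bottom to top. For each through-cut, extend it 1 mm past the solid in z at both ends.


difference() {
  cube([250, 260, 100]);
  translate([120, 160, -1]) cylinder(h = 102, r = 70);
}


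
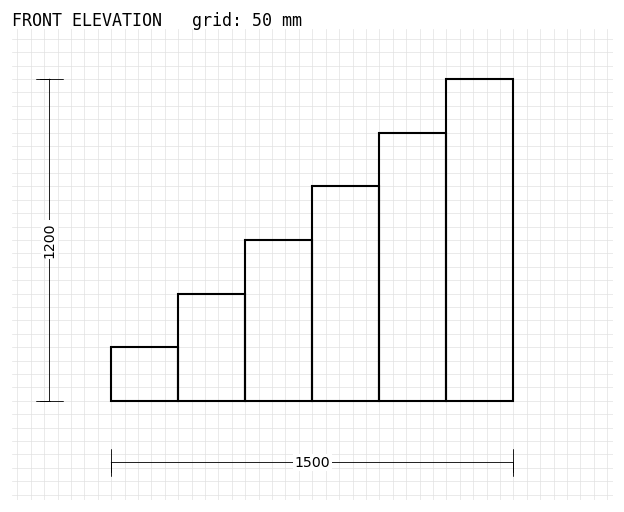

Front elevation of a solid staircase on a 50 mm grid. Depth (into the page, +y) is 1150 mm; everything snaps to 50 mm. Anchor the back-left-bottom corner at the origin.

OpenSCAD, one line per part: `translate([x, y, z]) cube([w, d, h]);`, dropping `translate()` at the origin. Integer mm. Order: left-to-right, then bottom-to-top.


cube([250, 1150, 200]);
translate([250, 0, 0]) cube([250, 1150, 400]);
translate([500, 0, 0]) cube([250, 1150, 600]);
translate([750, 0, 0]) cube([250, 1150, 800]);
translate([1000, 0, 0]) cube([250, 1150, 1000]);
translate([1250, 0, 0]) cube([250, 1150, 1200]);
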